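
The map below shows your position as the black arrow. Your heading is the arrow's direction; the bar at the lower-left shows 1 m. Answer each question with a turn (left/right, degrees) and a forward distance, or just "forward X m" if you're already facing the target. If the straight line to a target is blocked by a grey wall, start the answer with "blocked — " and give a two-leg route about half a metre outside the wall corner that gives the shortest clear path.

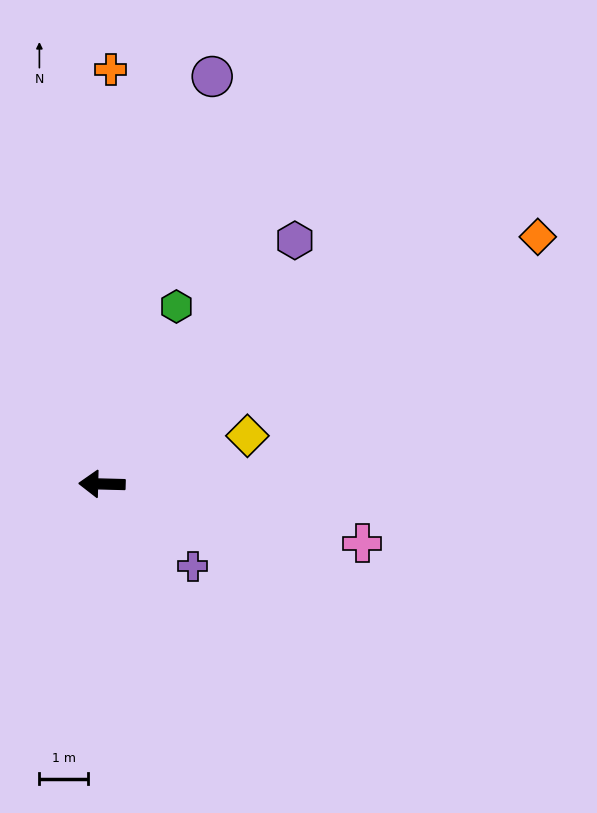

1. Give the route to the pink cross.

turn left 169°, forward 5.4 m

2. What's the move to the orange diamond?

turn right 149°, forward 10.2 m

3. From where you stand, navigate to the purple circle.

turn right 104°, forward 8.6 m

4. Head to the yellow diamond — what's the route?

turn right 160°, forward 3.1 m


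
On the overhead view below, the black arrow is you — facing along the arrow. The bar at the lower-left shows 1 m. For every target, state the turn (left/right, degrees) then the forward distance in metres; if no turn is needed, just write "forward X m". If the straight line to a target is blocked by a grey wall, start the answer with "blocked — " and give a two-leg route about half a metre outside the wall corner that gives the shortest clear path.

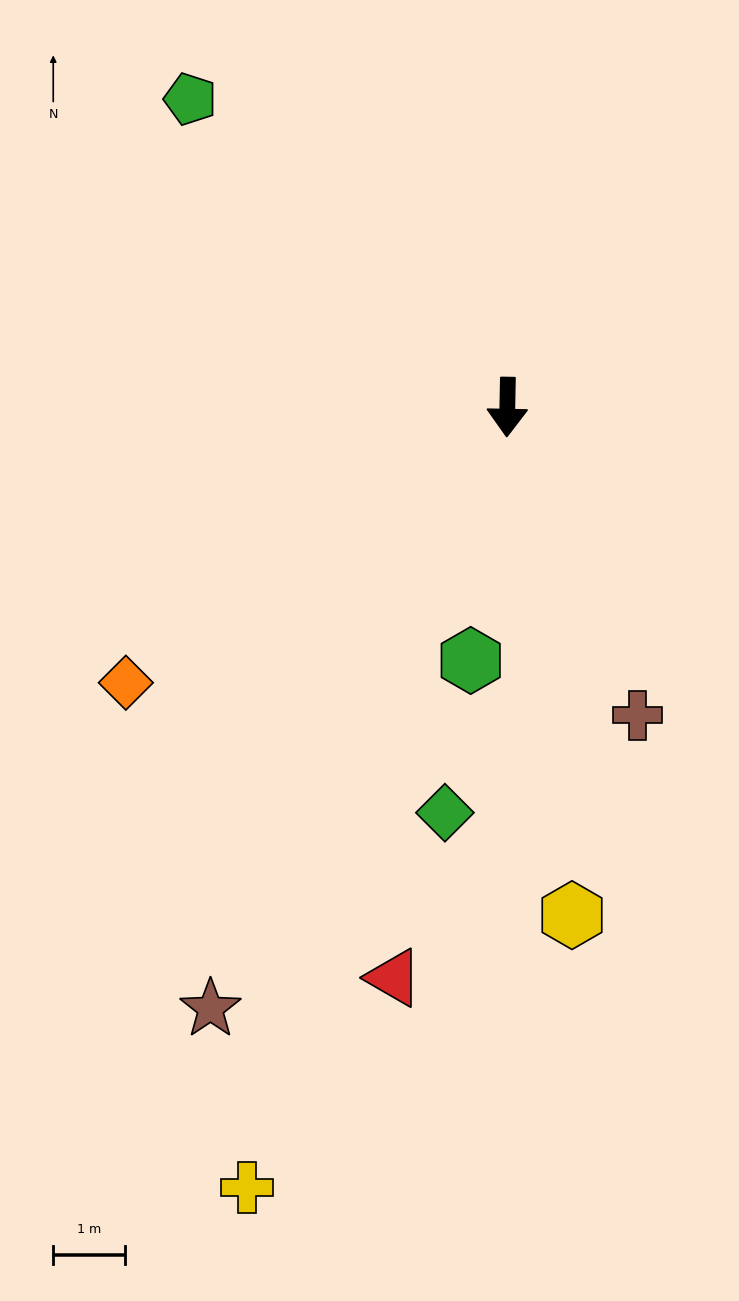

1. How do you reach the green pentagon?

turn right 133°, forward 6.1 m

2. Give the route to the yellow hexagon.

turn left 8°, forward 7.1 m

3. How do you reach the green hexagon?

turn right 7°, forward 3.6 m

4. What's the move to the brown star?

turn right 25°, forward 9.3 m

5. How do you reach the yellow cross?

turn right 17°, forward 11.4 m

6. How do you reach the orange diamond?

turn right 53°, forward 6.5 m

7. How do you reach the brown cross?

turn left 24°, forward 4.7 m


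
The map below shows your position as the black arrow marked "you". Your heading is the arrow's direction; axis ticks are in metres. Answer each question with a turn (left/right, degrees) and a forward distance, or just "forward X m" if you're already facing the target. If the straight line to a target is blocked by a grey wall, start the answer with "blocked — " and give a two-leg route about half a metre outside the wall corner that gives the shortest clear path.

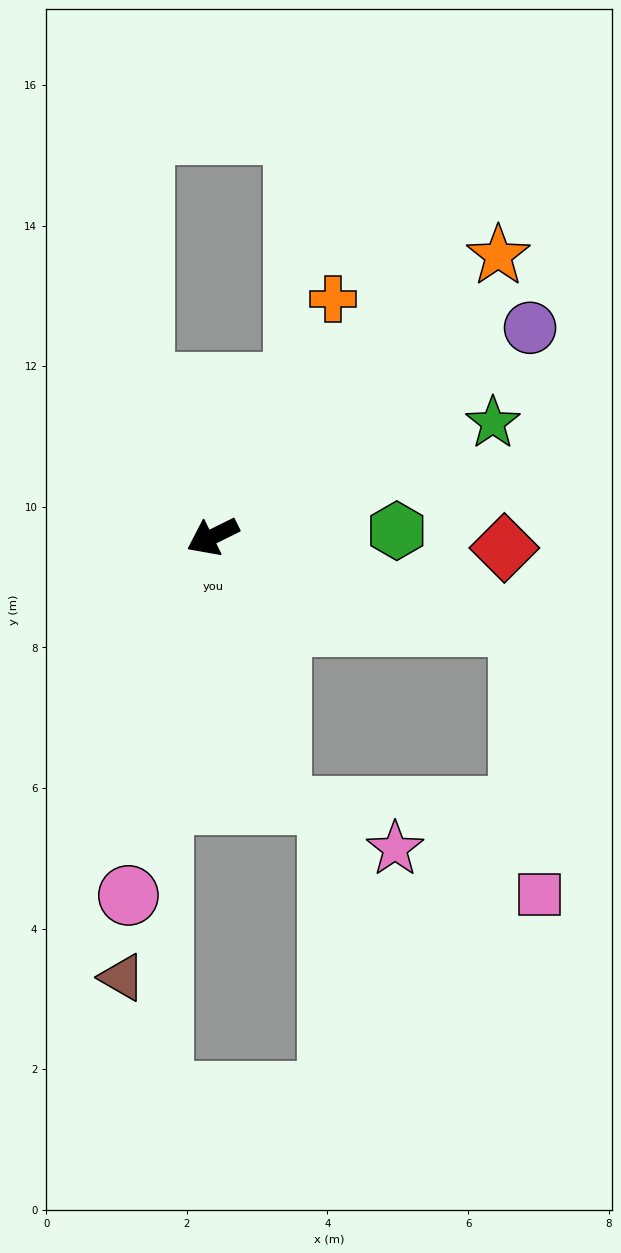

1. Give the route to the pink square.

blocked — turn left 137°, forward 4.5 m, then turn right 69°, forward 3.8 m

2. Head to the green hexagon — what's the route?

turn left 155°, forward 2.6 m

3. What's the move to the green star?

turn left 176°, forward 4.3 m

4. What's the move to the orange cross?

turn right 143°, forward 3.8 m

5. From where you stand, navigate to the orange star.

turn right 162°, forward 5.7 m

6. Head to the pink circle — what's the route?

turn left 50°, forward 5.2 m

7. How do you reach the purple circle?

turn right 173°, forward 5.4 m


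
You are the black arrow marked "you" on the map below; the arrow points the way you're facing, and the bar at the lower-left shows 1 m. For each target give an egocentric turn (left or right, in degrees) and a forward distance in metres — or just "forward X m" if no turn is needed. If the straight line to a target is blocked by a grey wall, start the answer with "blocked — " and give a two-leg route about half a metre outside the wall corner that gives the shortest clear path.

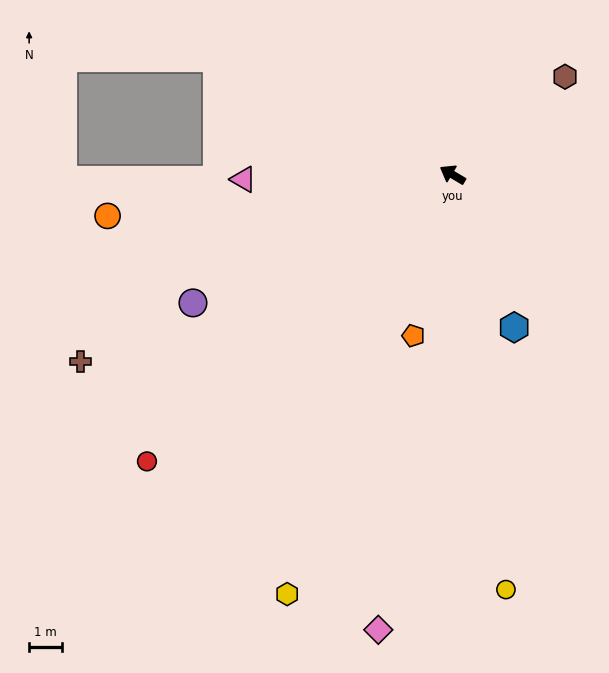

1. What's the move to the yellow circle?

turn left 128°, forward 12.7 m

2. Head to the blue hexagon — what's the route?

turn left 143°, forward 5.0 m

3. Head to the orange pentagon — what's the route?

turn left 107°, forward 5.0 m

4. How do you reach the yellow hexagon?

turn left 99°, forward 13.7 m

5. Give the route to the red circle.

turn left 74°, forward 12.7 m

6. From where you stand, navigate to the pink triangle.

turn left 32°, forward 6.4 m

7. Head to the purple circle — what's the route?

turn left 57°, forward 8.8 m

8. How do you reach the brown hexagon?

turn right 108°, forward 4.5 m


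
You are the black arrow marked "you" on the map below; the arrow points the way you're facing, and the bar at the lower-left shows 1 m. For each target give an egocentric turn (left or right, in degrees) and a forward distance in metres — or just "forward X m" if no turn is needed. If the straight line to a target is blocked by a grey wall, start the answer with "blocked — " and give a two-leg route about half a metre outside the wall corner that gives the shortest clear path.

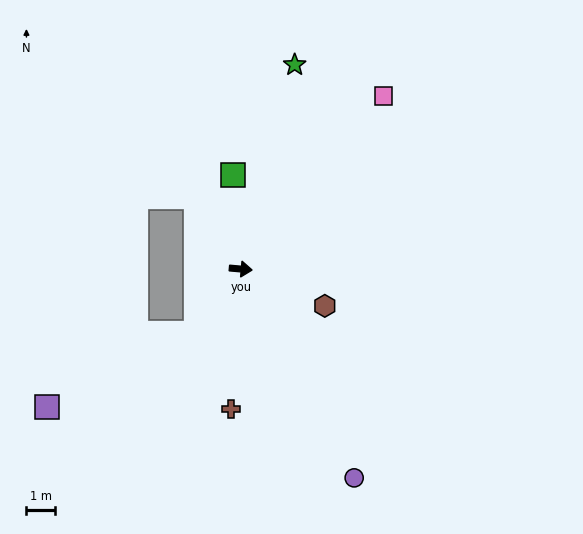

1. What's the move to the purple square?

blocked — turn right 120°, forward 2.7 m, then turn right 29°, forward 5.8 m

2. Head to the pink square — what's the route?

turn left 55°, forward 7.8 m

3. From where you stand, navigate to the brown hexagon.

turn right 19°, forward 3.2 m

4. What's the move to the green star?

turn left 80°, forward 7.4 m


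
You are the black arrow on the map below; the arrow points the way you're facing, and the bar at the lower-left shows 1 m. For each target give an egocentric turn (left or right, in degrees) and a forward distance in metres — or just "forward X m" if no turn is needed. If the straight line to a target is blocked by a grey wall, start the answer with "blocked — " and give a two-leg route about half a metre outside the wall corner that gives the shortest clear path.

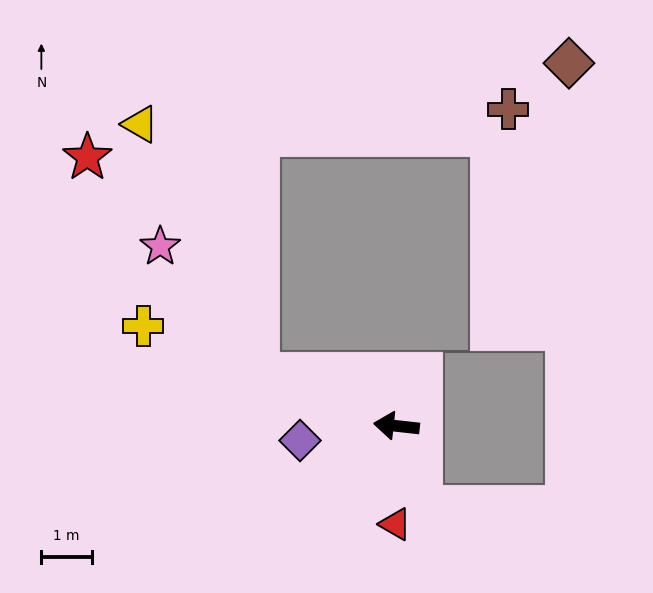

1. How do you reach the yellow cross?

turn right 15°, forward 5.4 m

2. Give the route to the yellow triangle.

blocked — turn right 14°, forward 2.9 m, then turn right 44°, forward 5.4 m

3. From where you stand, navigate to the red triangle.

turn left 96°, forward 1.9 m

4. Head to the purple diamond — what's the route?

turn left 15°, forward 1.9 m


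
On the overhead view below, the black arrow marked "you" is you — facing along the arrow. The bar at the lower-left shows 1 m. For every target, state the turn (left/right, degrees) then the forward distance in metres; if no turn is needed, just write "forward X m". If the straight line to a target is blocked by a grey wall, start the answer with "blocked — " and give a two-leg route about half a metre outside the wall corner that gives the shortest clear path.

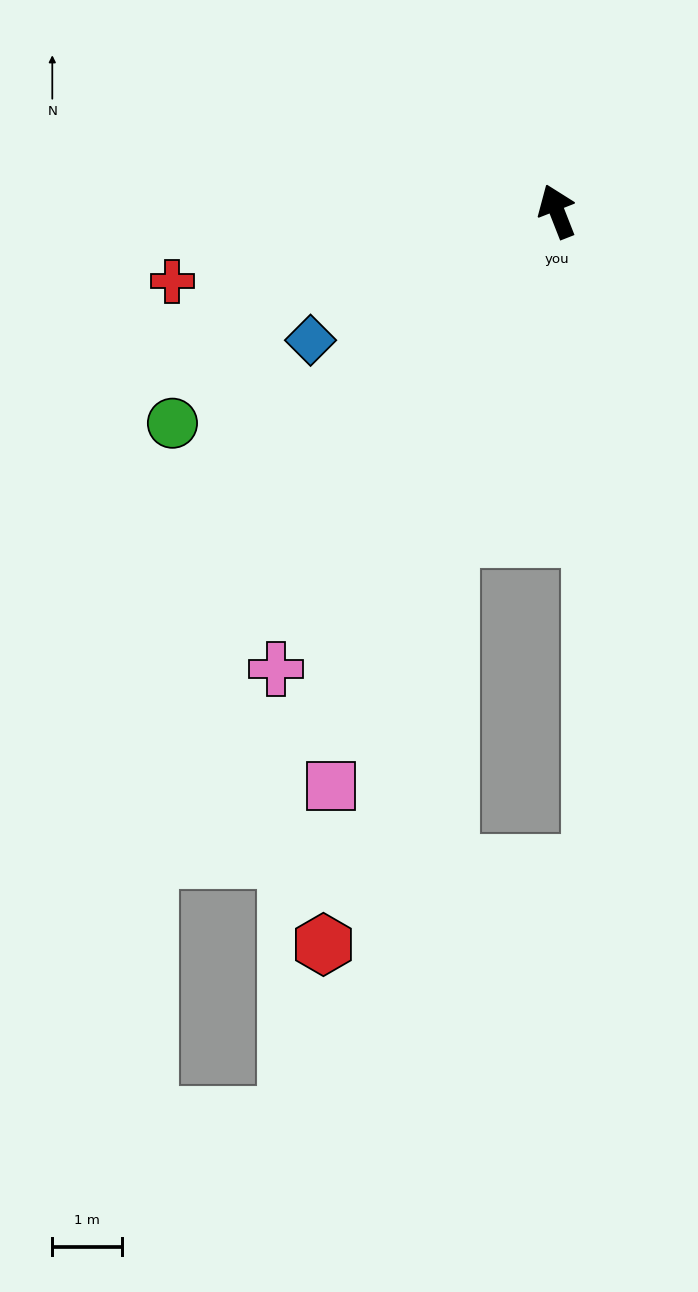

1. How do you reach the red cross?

turn left 79°, forward 5.6 m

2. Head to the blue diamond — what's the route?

turn left 96°, forward 4.0 m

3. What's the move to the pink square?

turn left 137°, forward 8.9 m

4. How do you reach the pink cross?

turn left 127°, forward 7.7 m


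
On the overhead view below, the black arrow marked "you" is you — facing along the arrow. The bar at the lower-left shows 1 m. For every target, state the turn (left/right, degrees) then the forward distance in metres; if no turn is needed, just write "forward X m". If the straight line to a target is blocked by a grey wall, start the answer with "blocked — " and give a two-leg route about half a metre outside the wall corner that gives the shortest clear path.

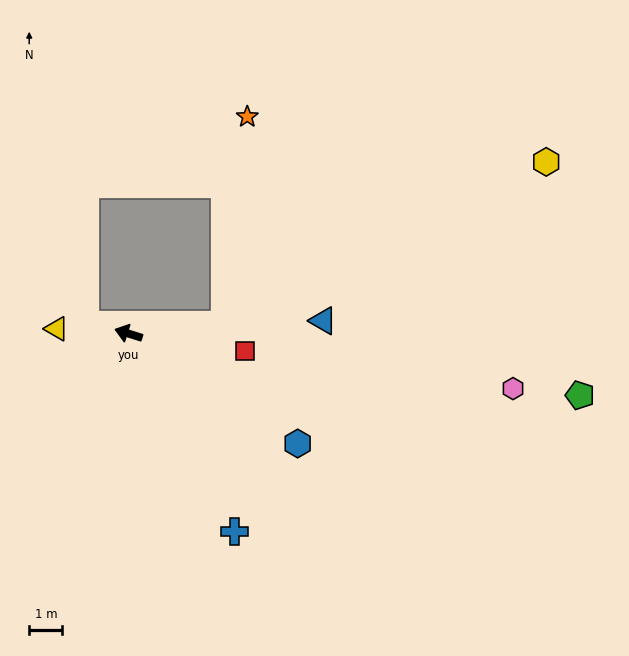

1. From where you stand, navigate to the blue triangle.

turn right 159°, forward 5.9 m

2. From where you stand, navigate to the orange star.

blocked — turn right 158°, forward 2.9 m, then turn left 79°, forward 6.3 m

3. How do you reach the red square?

turn right 171°, forward 3.5 m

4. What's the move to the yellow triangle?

turn left 14°, forward 2.2 m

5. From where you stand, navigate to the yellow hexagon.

blocked — turn right 158°, forward 2.9 m, then turn left 22°, forward 10.9 m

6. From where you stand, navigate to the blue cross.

turn left 136°, forward 6.8 m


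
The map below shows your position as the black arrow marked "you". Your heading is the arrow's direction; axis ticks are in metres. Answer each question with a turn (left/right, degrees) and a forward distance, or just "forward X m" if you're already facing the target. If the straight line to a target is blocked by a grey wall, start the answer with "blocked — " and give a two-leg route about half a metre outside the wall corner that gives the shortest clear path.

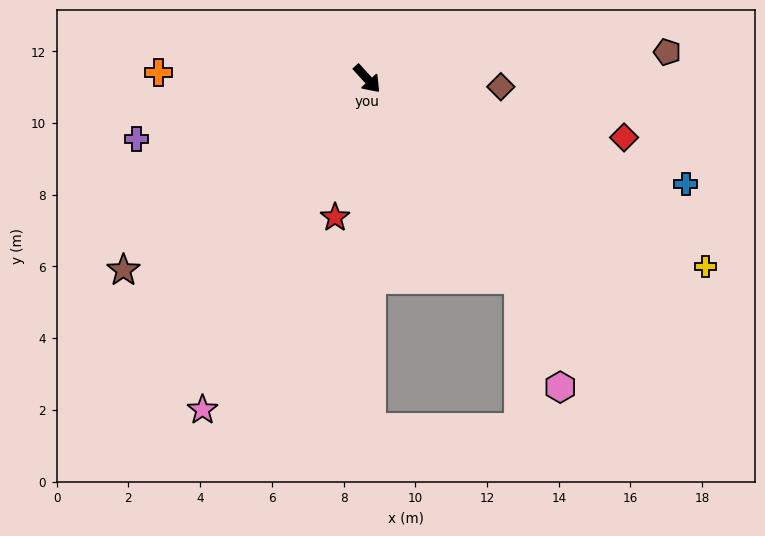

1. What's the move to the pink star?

turn right 69°, forward 10.3 m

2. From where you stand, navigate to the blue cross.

turn left 29°, forward 9.4 m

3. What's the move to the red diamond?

turn left 35°, forward 7.3 m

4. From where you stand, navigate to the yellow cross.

turn left 19°, forward 10.8 m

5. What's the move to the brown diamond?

turn left 44°, forward 3.7 m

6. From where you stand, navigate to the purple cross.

turn right 118°, forward 6.6 m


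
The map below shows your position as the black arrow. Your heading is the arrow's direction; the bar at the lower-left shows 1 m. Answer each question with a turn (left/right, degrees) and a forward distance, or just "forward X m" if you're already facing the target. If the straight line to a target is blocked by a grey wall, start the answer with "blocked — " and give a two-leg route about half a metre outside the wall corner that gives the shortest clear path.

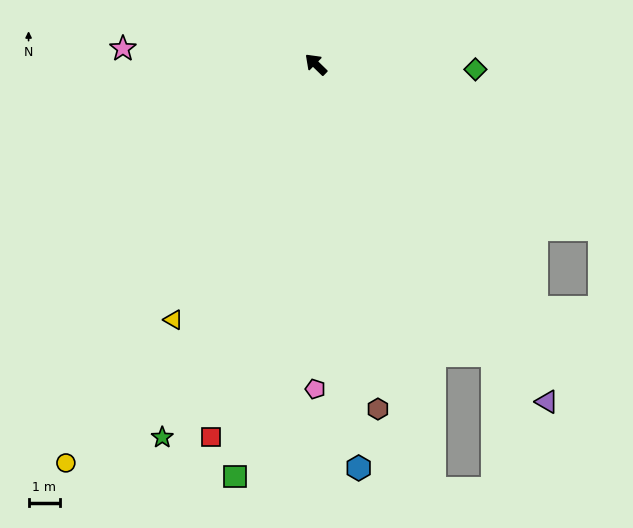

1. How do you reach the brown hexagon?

turn left 144°, forward 11.3 m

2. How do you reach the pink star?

turn left 40°, forward 6.3 m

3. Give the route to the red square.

turn left 118°, forward 12.5 m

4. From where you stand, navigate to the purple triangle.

turn left 169°, forward 13.2 m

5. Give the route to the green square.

turn left 123°, forward 13.6 m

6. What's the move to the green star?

turn left 112°, forward 13.0 m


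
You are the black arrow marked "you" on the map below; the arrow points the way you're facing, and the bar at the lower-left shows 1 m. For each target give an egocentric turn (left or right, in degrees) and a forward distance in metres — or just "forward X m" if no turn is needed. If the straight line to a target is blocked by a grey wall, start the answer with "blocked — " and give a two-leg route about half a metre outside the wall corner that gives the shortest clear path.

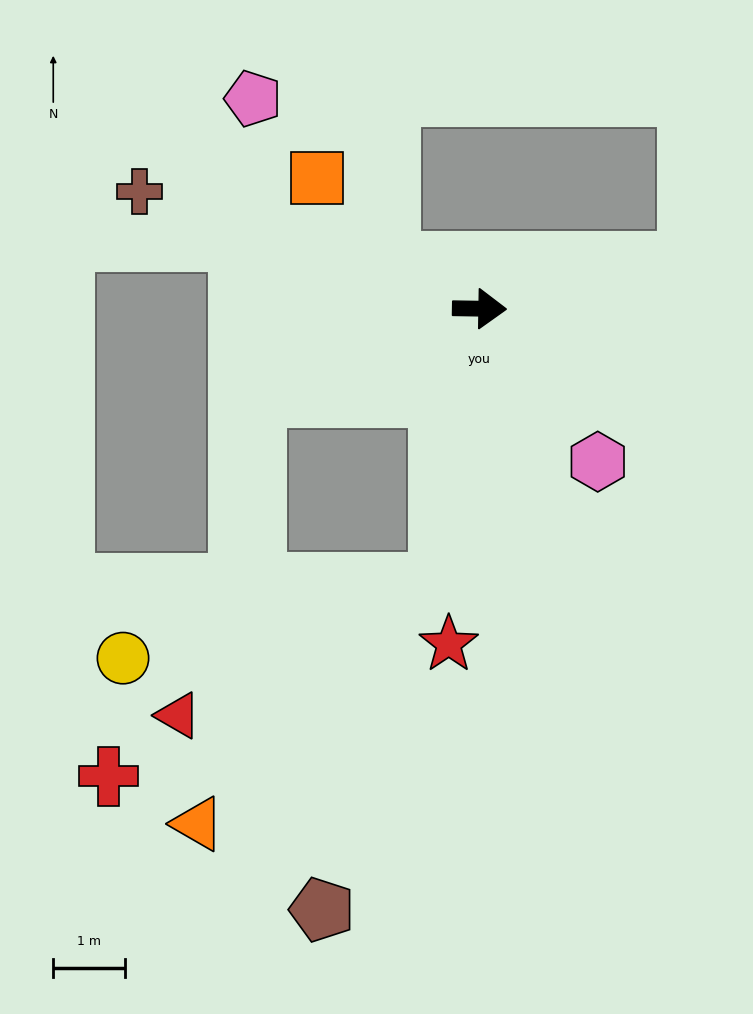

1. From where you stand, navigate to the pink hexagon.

turn right 51°, forward 2.7 m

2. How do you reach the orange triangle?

blocked — turn right 97°, forward 3.8 m, then turn right 37°, forward 4.7 m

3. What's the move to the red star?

turn right 94°, forward 4.7 m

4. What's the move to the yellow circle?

blocked — turn right 97°, forward 3.8 m, then turn right 69°, forward 4.5 m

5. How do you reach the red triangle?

blocked — turn right 97°, forward 3.8 m, then turn right 55°, forward 4.1 m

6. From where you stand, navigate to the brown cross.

turn left 162°, forward 5.0 m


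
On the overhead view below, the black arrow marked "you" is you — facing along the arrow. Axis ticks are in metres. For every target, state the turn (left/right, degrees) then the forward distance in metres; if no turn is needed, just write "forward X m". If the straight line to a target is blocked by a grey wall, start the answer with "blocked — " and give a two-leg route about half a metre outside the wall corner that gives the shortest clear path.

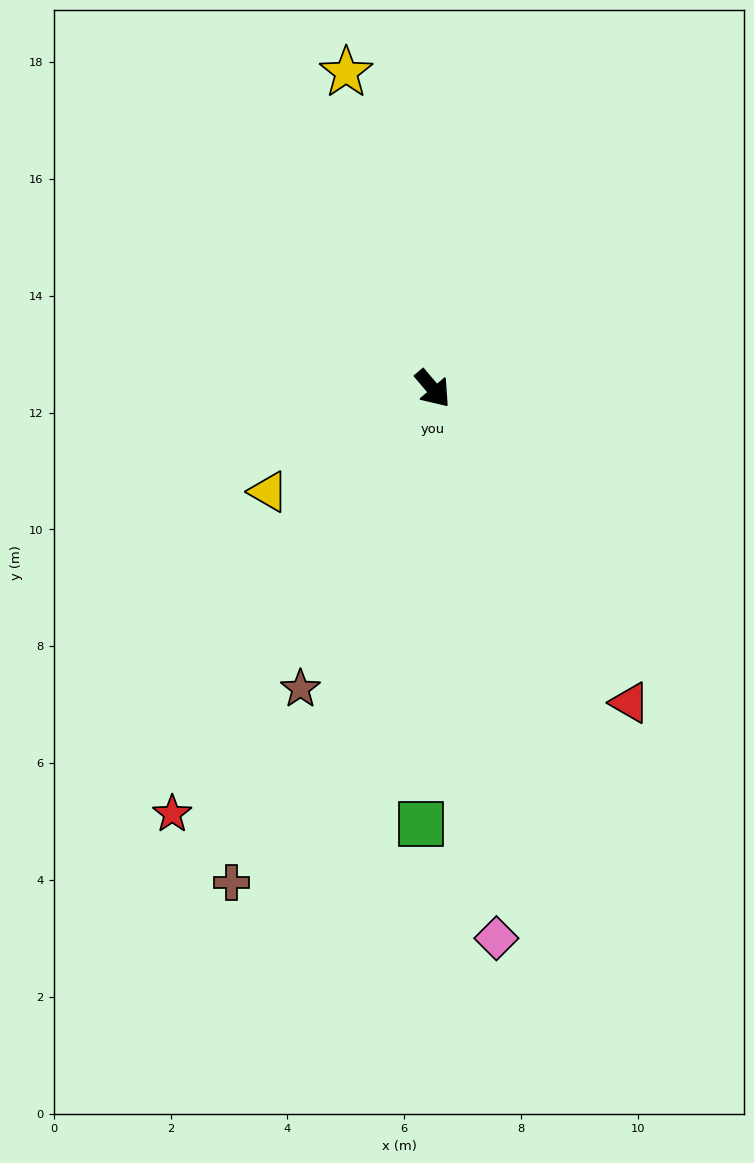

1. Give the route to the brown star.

turn right 64°, forward 5.6 m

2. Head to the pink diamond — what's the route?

turn right 34°, forward 9.5 m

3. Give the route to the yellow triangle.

turn right 98°, forward 3.3 m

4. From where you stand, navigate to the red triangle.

turn right 8°, forward 6.3 m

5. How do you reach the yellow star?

turn left 155°, forward 5.6 m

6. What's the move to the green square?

turn right 42°, forward 7.4 m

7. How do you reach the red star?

turn right 72°, forward 8.5 m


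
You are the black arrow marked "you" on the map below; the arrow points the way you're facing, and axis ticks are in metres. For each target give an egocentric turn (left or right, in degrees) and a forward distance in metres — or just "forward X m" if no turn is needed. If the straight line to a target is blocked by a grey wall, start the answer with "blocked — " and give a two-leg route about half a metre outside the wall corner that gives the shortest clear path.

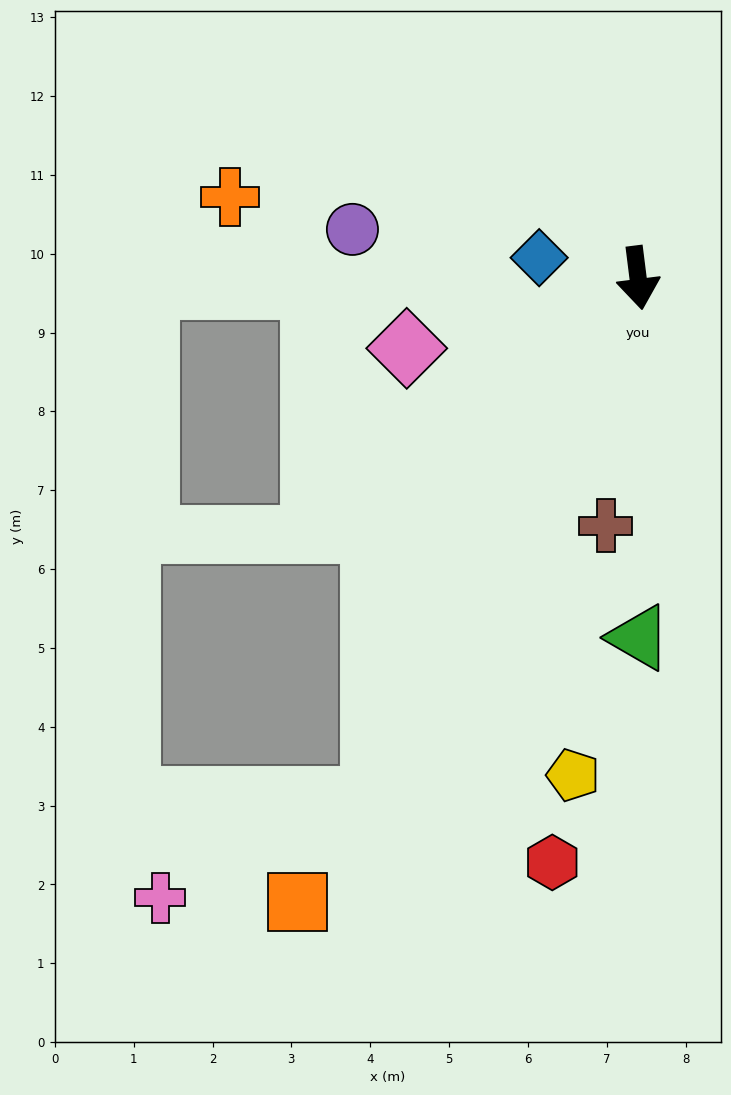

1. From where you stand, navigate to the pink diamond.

turn right 80°, forward 3.1 m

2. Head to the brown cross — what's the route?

turn right 15°, forward 3.2 m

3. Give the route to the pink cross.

blocked — turn right 34°, forward 7.4 m, then turn right 39°, forward 3.0 m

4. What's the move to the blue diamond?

turn right 109°, forward 1.3 m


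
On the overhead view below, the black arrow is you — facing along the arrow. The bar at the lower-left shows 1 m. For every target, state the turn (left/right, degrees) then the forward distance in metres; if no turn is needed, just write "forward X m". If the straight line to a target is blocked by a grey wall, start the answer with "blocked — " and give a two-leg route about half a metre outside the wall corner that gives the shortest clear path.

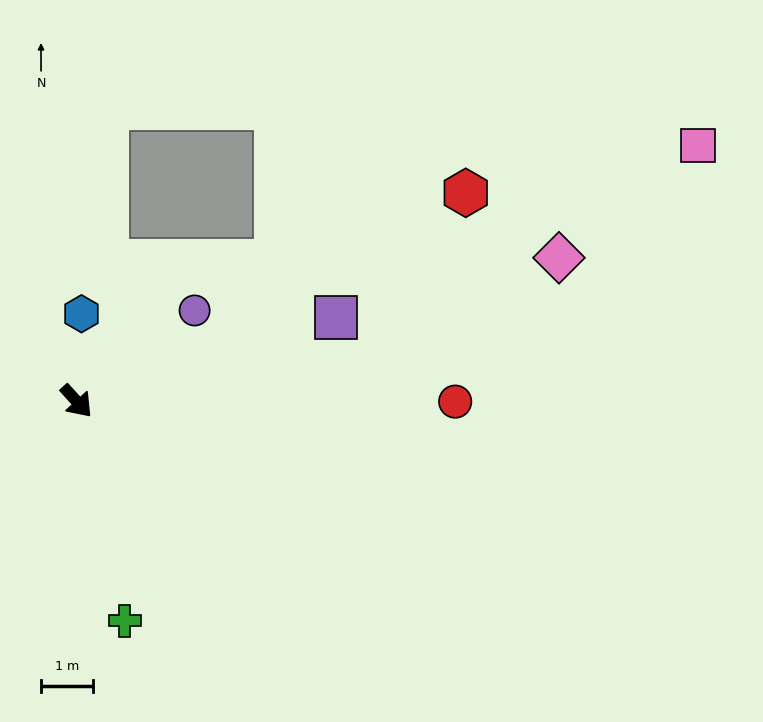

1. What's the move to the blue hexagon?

turn left 135°, forward 1.7 m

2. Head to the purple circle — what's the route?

turn left 85°, forward 2.9 m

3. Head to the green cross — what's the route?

turn right 30°, forward 4.4 m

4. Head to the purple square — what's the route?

turn left 66°, forward 5.3 m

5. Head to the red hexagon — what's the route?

turn left 76°, forward 8.6 m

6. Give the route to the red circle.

turn left 48°, forward 7.3 m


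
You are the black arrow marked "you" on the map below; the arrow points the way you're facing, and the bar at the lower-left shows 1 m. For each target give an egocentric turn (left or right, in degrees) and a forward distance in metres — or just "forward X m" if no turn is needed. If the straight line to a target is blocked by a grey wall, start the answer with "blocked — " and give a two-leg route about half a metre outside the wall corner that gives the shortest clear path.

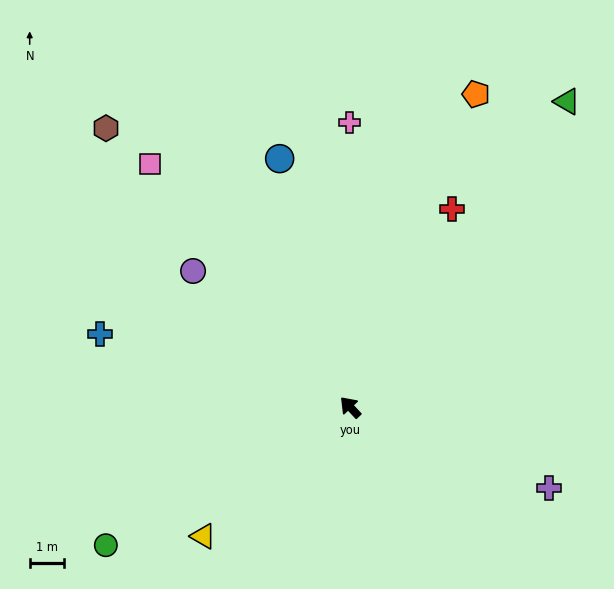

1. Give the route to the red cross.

turn right 70°, forward 6.5 m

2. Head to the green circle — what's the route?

turn left 76°, forward 8.2 m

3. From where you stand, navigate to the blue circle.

turn right 27°, forward 7.6 m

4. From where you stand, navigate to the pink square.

turn right 4°, forward 9.3 m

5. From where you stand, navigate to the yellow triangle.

turn left 88°, forward 5.7 m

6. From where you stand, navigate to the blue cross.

turn left 31°, forward 7.6 m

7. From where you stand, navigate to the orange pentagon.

turn right 65°, forward 9.9 m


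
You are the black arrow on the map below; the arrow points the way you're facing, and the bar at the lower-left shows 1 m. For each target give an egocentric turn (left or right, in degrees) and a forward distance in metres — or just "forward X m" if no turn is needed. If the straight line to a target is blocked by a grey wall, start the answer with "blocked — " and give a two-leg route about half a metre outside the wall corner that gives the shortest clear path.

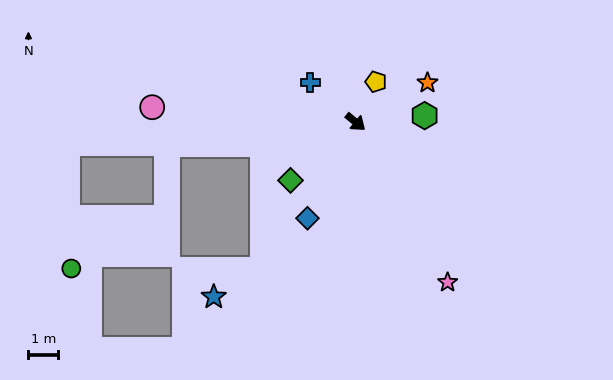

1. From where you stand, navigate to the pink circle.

turn right 145°, forward 6.8 m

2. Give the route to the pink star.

turn right 21°, forward 6.2 m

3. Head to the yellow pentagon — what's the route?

turn left 103°, forward 1.5 m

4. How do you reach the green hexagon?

turn left 45°, forward 2.3 m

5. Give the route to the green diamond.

turn right 99°, forward 2.9 m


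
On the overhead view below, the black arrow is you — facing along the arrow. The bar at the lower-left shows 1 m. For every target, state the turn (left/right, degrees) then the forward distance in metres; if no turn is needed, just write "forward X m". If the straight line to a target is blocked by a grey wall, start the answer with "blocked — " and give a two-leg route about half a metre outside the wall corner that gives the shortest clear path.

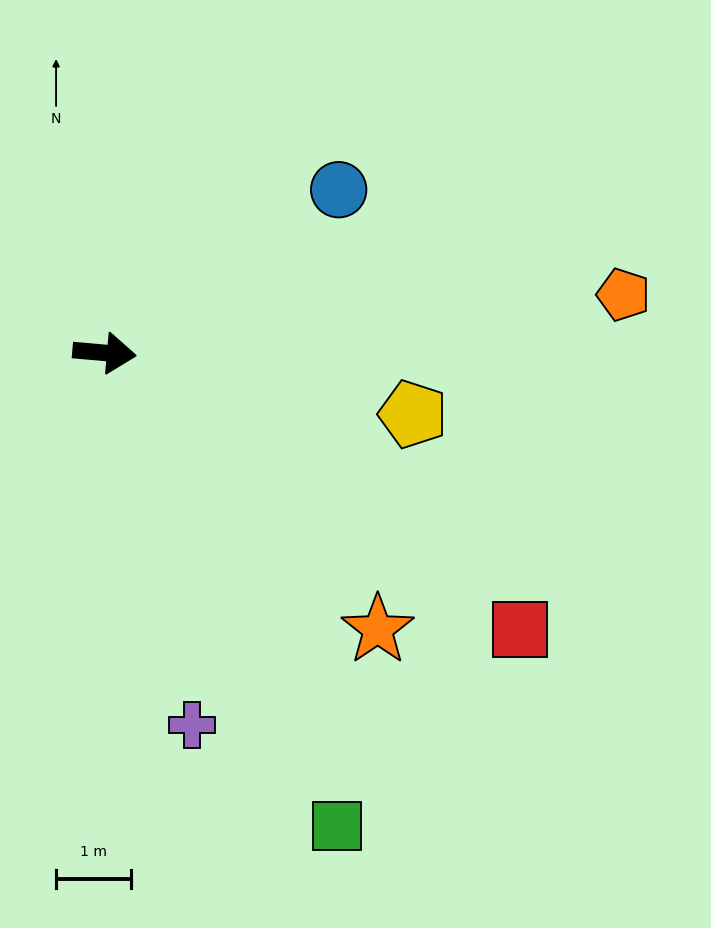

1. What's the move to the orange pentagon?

turn left 11°, forward 7.0 m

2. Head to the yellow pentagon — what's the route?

turn right 6°, forward 4.2 m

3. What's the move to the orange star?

turn right 40°, forward 5.2 m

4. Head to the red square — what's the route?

turn right 29°, forward 6.7 m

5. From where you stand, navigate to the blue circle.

turn left 40°, forward 3.8 m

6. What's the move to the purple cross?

turn right 72°, forward 5.1 m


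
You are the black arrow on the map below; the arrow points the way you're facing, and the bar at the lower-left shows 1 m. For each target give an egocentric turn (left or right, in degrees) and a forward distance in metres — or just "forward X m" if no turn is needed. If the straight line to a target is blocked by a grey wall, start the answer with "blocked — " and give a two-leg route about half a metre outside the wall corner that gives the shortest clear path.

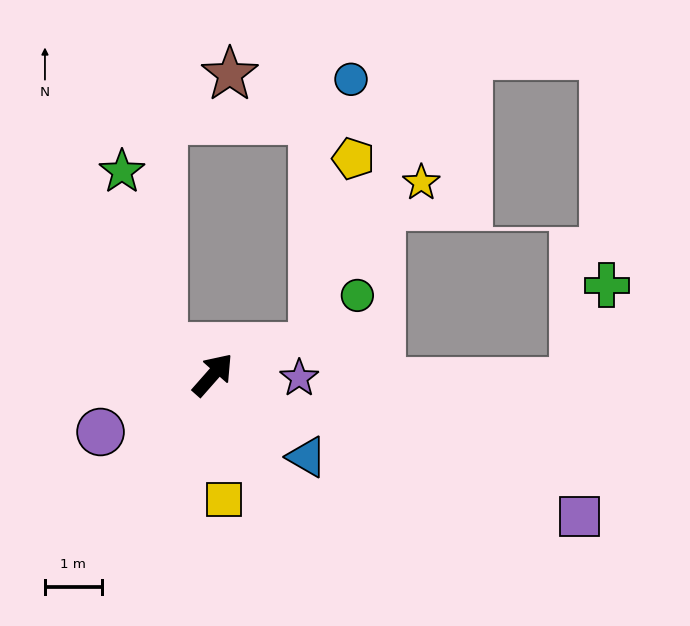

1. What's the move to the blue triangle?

turn right 90°, forward 2.2 m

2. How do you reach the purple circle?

turn left 158°, forward 2.2 m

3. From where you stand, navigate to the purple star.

turn right 51°, forward 1.5 m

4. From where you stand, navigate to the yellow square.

turn right 133°, forward 2.2 m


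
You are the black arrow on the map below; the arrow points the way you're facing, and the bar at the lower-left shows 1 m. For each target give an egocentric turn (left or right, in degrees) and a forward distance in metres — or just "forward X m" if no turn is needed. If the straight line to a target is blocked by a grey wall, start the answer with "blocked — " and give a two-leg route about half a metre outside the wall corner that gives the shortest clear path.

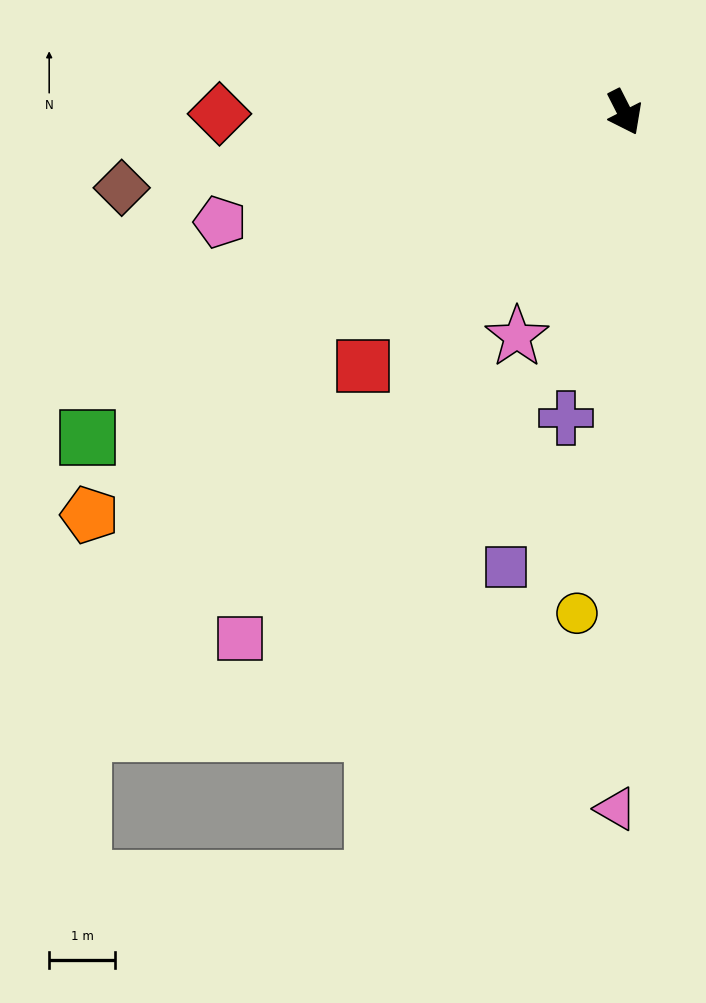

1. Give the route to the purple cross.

turn right 38°, forward 4.7 m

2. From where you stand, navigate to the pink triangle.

turn right 28°, forward 10.5 m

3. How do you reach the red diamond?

turn right 117°, forward 6.1 m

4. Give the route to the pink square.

turn right 63°, forward 9.8 m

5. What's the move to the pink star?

turn right 53°, forward 3.8 m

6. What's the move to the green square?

turn right 86°, forward 9.5 m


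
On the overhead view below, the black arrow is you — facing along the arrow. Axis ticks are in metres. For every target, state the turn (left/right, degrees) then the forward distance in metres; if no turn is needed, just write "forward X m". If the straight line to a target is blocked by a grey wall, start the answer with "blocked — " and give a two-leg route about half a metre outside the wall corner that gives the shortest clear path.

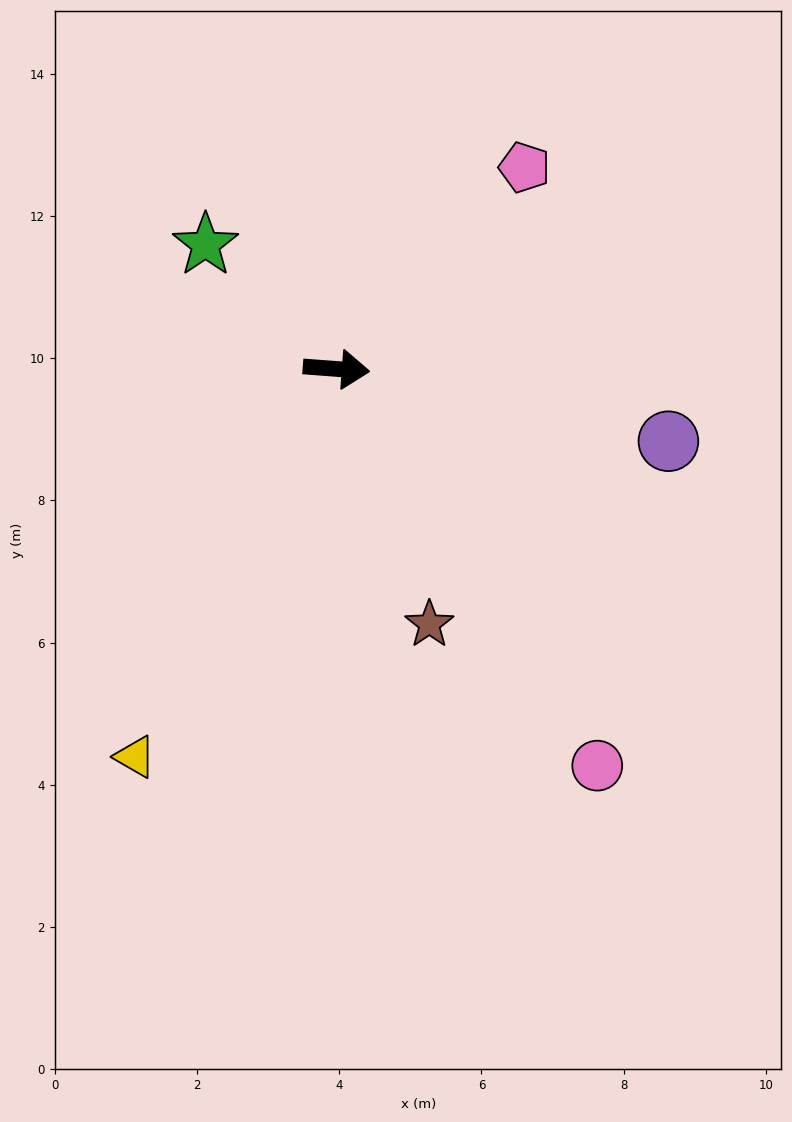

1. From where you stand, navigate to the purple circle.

turn right 8°, forward 4.8 m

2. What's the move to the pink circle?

turn right 52°, forward 6.7 m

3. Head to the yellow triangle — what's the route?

turn right 113°, forward 6.1 m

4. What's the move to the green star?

turn left 141°, forward 2.5 m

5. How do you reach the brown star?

turn right 66°, forward 3.8 m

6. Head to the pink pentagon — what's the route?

turn left 51°, forward 3.9 m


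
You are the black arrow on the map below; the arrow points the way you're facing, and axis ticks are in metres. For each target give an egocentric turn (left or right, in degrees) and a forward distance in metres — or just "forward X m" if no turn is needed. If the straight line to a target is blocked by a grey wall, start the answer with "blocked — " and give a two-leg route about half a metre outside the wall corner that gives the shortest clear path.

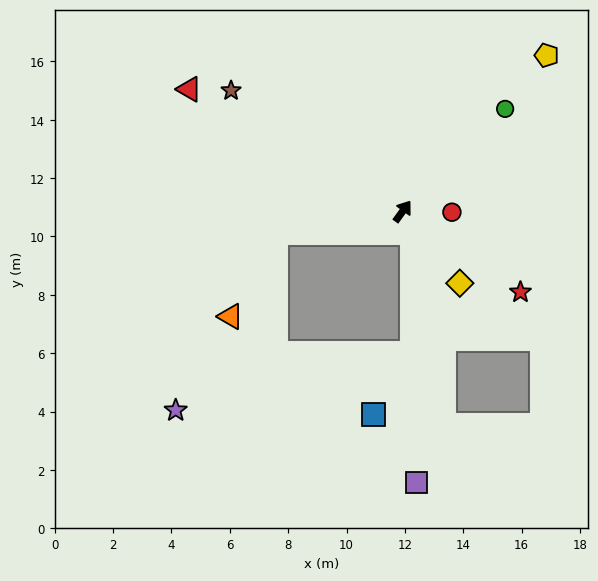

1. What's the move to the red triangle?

turn left 96°, forward 8.4 m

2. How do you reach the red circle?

turn right 55°, forward 1.7 m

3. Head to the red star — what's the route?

turn right 89°, forward 4.9 m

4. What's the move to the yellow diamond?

turn right 106°, forward 3.1 m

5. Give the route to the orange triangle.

blocked — turn left 136°, forward 4.4 m, then turn left 52°, forward 3.2 m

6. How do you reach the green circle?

turn right 9°, forward 5.0 m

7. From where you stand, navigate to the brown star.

turn left 91°, forward 7.2 m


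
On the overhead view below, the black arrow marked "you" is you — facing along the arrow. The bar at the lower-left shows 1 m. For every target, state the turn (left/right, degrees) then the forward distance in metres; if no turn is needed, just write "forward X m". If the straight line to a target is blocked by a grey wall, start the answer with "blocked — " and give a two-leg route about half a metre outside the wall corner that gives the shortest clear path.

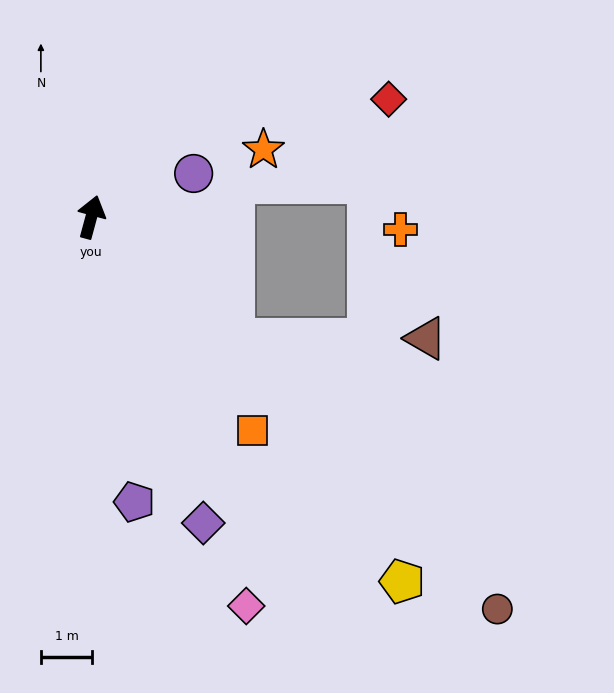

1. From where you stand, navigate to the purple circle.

turn right 52°, forward 2.2 m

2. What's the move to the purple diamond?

turn right 145°, forward 6.3 m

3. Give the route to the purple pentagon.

turn right 156°, forward 5.6 m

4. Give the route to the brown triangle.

blocked — turn right 116°, forward 3.6 m, then turn left 42°, forward 3.7 m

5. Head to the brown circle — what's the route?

turn right 119°, forward 10.9 m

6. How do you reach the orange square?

turn right 128°, forward 5.2 m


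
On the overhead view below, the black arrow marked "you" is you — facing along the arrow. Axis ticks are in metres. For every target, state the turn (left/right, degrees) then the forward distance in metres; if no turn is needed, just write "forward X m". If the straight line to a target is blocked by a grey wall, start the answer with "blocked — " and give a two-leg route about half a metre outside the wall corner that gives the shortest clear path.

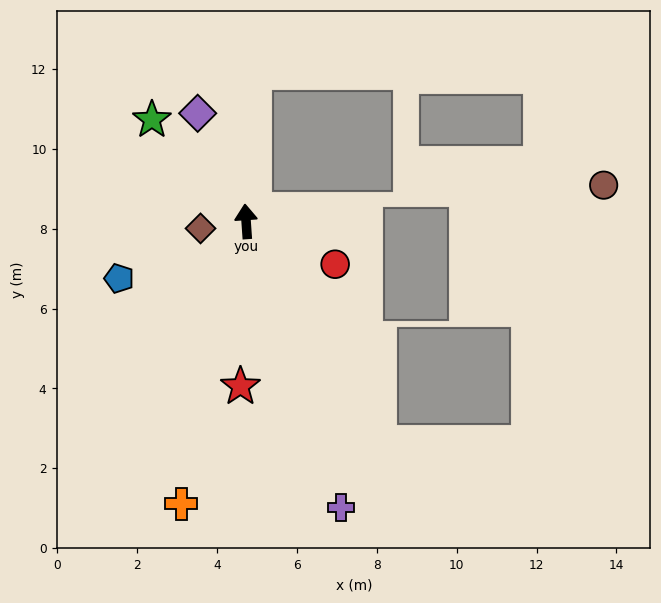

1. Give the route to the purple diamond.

turn left 20°, forward 3.0 m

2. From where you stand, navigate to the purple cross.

turn right 166°, forward 7.6 m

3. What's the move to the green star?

turn left 39°, forward 3.5 m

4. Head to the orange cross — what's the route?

turn left 163°, forward 7.3 m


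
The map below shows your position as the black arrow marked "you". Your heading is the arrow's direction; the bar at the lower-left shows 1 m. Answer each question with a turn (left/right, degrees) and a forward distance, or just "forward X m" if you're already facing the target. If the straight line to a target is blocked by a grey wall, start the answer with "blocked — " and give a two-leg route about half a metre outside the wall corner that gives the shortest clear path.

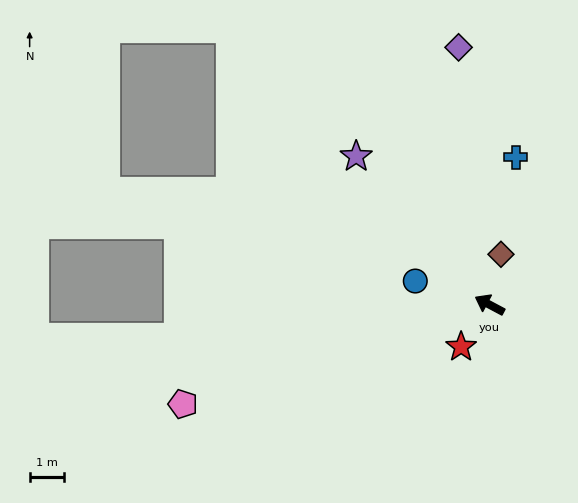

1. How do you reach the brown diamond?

turn right 75°, forward 1.5 m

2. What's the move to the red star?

turn left 84°, forward 1.5 m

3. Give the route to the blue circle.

turn left 10°, forward 2.3 m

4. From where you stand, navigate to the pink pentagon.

turn left 46°, forward 9.4 m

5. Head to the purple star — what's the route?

turn right 20°, forward 5.8 m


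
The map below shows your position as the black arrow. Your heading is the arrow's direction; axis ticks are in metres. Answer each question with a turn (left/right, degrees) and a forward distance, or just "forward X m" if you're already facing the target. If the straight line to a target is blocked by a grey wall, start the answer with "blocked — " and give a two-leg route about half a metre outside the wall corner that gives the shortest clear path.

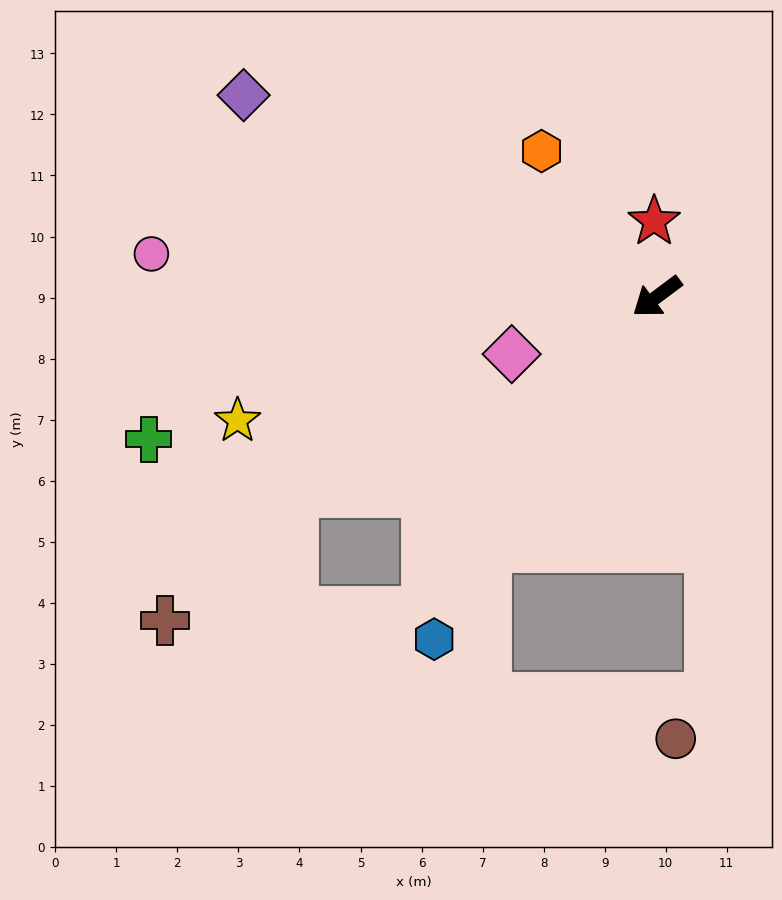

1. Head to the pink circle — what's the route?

turn right 42°, forward 8.3 m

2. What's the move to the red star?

turn right 125°, forward 1.2 m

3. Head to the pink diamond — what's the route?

turn right 15°, forward 2.6 m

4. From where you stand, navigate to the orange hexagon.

turn right 88°, forward 3.0 m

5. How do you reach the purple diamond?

turn right 63°, forward 7.5 m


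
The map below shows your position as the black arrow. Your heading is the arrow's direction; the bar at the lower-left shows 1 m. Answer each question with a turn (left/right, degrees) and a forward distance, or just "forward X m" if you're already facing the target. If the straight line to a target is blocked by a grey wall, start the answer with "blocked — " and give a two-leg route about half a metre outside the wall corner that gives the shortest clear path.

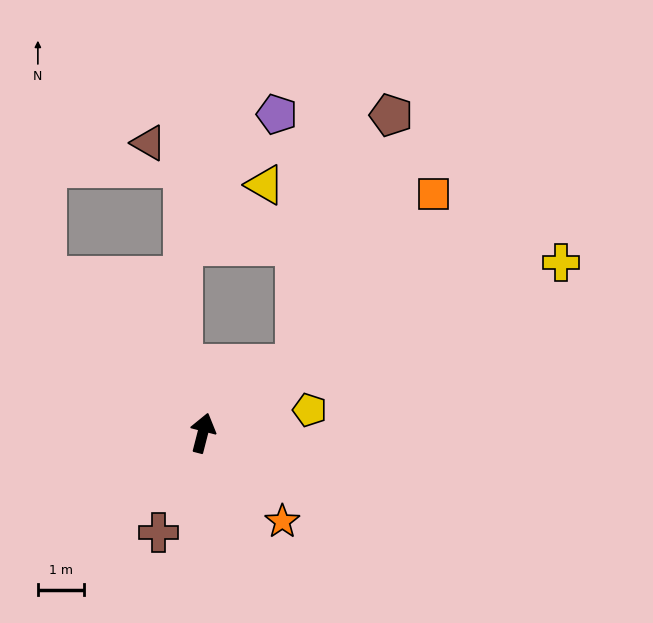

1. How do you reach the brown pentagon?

blocked — turn right 39°, forward 2.5 m, then turn left 32°, forward 5.7 m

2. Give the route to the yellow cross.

turn right 50°, forward 8.6 m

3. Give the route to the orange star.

turn right 124°, forward 2.6 m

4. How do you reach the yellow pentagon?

turn right 63°, forward 2.4 m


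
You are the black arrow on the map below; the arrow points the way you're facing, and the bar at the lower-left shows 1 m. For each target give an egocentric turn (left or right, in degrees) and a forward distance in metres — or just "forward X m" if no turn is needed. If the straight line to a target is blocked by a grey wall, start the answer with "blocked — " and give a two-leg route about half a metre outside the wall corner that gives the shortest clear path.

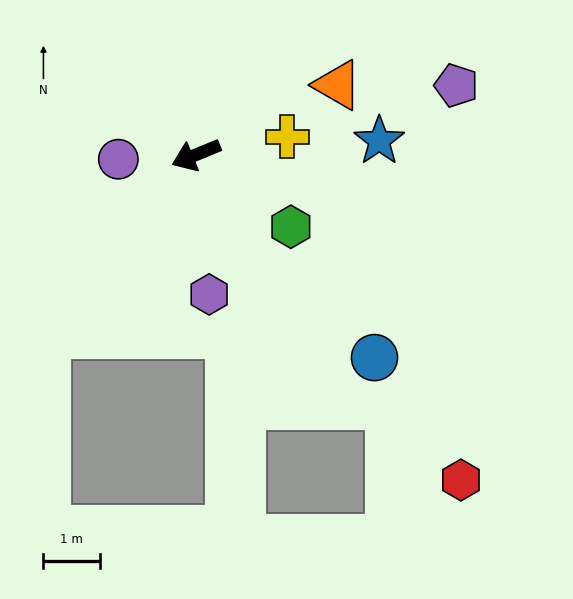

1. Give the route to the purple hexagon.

turn left 73°, forward 2.5 m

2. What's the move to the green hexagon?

turn left 120°, forward 2.1 m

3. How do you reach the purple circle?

turn right 19°, forward 1.4 m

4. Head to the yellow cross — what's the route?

turn left 169°, forward 1.6 m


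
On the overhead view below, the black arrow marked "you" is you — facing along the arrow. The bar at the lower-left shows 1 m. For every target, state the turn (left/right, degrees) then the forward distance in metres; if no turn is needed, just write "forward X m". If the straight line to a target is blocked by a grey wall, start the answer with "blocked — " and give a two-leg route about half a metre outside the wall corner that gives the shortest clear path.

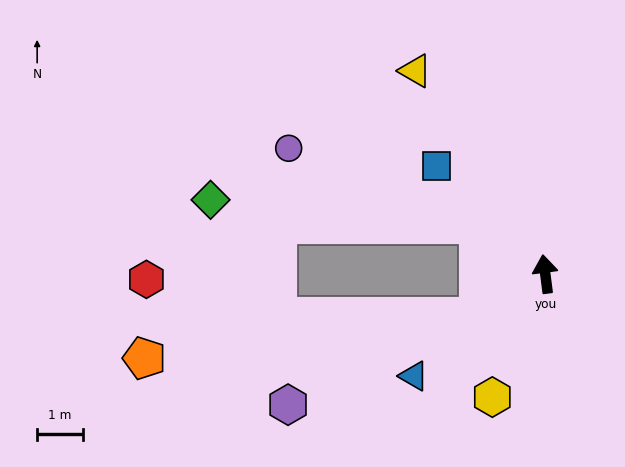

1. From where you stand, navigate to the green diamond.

blocked — turn left 46°, forward 1.8 m, then turn left 31°, forward 5.9 m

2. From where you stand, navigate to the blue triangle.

turn left 120°, forward 3.6 m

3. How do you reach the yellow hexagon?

turn left 149°, forward 2.9 m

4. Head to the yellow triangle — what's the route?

turn left 25°, forward 5.3 m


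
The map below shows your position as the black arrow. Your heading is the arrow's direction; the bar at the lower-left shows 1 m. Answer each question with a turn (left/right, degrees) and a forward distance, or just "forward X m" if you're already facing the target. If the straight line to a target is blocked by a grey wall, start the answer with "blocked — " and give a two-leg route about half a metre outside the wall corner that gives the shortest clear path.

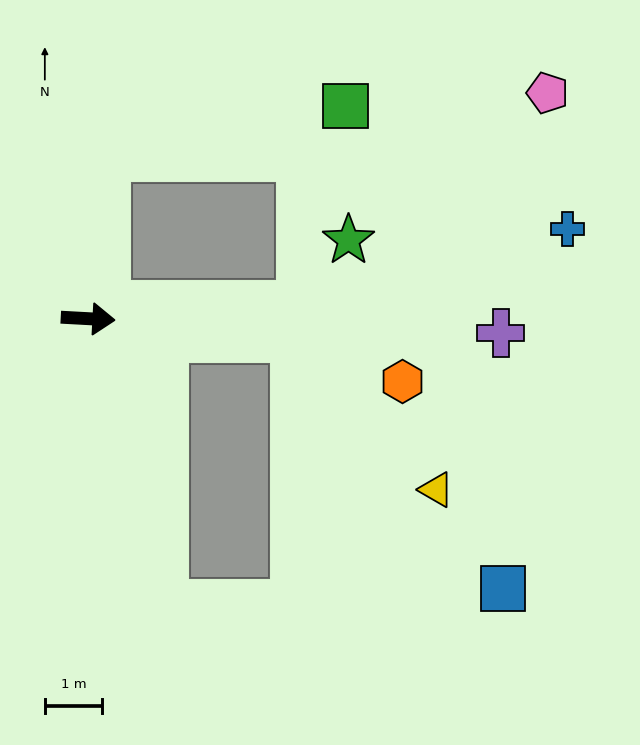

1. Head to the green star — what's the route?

blocked — turn left 7°, forward 3.7 m, then turn left 49°, forward 1.4 m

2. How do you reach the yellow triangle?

blocked — turn right 2°, forward 3.6 m, then turn right 42°, forward 3.6 m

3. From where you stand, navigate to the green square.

blocked — turn left 87°, forward 2.8 m, then turn right 72°, forward 4.3 m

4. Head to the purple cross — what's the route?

forward 7.2 m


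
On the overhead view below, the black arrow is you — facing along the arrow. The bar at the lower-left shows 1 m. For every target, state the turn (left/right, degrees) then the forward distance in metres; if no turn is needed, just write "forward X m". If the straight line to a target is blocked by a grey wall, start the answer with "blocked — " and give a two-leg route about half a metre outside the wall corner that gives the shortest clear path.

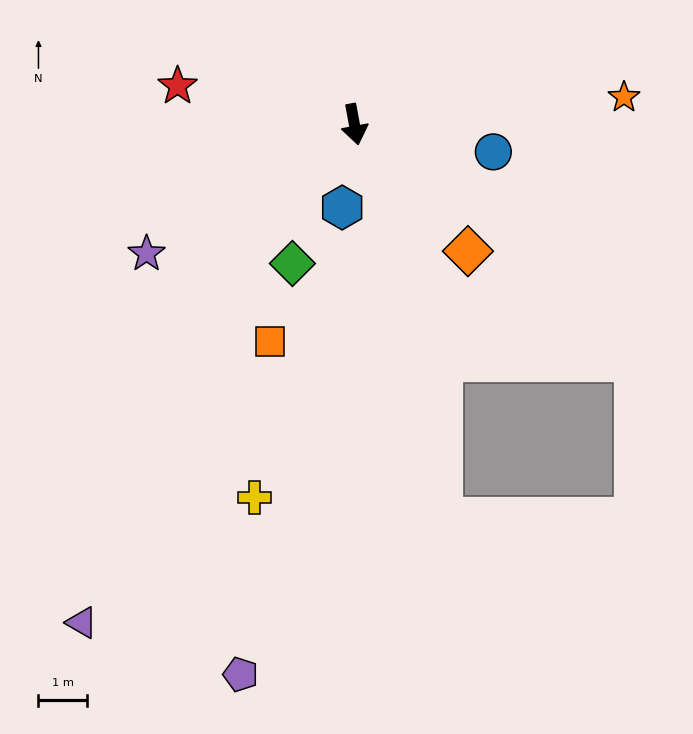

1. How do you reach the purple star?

turn right 69°, forward 5.0 m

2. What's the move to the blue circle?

turn left 68°, forward 2.9 m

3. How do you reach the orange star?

turn left 85°, forward 5.6 m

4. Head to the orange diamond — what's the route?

turn left 31°, forward 3.5 m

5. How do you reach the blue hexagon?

turn right 19°, forward 1.7 m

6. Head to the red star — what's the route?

turn right 113°, forward 3.7 m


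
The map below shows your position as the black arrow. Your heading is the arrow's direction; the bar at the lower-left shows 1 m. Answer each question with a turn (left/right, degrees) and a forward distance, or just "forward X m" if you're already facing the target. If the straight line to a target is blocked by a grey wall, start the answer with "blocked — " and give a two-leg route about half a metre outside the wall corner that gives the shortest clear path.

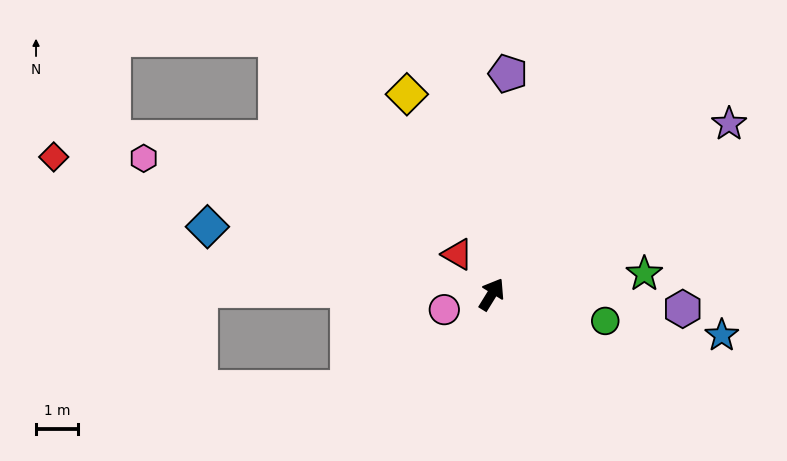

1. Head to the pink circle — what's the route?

turn left 140°, forward 1.2 m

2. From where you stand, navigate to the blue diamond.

turn left 108°, forward 7.0 m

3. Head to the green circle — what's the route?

turn right 72°, forward 2.8 m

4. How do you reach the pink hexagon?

turn left 100°, forward 8.9 m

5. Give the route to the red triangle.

turn left 72°, forward 1.3 m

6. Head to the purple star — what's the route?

turn right 23°, forward 7.0 m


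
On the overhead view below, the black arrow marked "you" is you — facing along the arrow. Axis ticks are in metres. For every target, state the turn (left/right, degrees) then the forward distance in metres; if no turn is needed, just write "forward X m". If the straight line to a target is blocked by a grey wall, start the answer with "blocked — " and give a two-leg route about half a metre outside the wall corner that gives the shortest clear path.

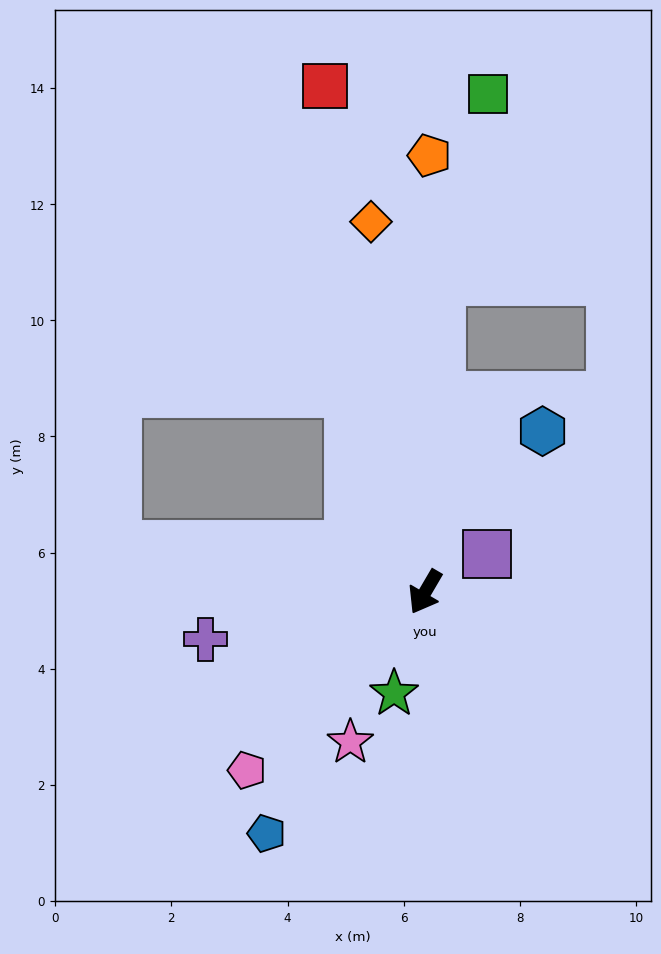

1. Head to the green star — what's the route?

turn left 13°, forward 1.8 m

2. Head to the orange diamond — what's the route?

turn right 141°, forward 6.4 m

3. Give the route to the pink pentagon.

turn right 15°, forward 4.3 m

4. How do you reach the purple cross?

turn right 48°, forward 3.9 m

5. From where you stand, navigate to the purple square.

turn left 152°, forward 1.3 m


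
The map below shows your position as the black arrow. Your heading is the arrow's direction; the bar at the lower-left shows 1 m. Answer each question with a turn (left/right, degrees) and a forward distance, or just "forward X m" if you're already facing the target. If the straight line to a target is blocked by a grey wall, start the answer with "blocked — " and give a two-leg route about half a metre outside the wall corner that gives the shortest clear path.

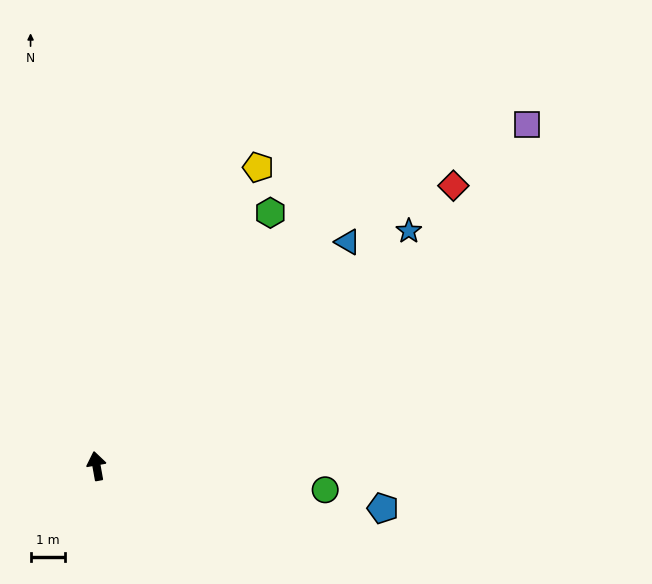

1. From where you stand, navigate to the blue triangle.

turn right 58°, forward 9.7 m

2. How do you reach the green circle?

turn right 106°, forward 6.6 m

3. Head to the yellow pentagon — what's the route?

turn right 39°, forward 9.8 m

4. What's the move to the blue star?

turn right 63°, forward 11.3 m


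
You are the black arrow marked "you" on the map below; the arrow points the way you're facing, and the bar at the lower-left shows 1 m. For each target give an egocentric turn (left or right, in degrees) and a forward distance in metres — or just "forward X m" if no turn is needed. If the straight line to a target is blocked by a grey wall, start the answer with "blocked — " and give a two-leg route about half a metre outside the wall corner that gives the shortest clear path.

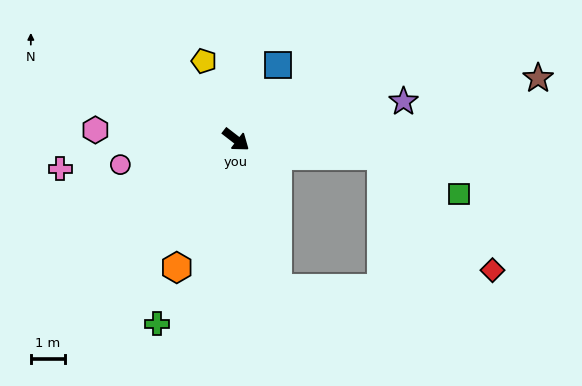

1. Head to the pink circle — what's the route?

turn right 130°, forward 3.5 m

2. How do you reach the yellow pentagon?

turn left 150°, forward 2.5 m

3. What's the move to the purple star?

turn left 51°, forward 5.1 m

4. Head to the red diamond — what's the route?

blocked — turn left 31°, forward 4.3 m, then turn right 39°, forward 4.7 m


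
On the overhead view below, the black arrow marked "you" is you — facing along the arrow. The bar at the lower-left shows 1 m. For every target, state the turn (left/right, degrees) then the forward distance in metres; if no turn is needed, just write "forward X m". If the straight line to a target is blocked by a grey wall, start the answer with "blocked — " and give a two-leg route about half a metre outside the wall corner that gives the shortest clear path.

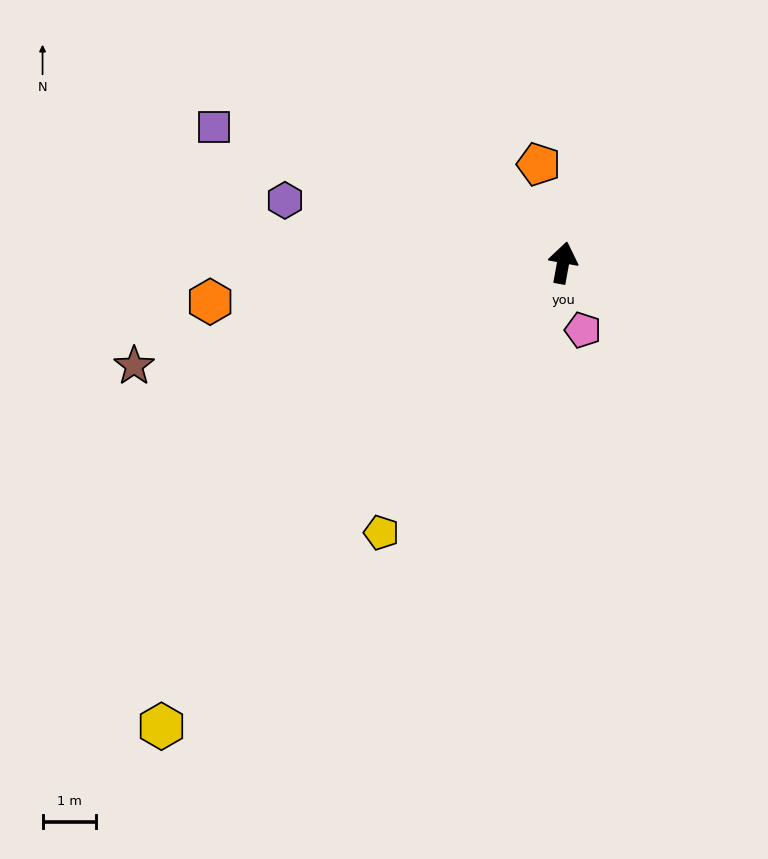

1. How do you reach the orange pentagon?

turn left 24°, forward 1.9 m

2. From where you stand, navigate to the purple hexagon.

turn left 88°, forward 5.3 m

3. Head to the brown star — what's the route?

turn left 114°, forward 8.2 m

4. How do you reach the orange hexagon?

turn left 107°, forward 6.6 m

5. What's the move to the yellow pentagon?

turn left 156°, forward 6.1 m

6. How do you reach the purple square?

turn left 79°, forward 7.0 m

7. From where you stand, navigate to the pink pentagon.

turn right 153°, forward 1.3 m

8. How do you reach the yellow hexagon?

turn left 149°, forward 11.4 m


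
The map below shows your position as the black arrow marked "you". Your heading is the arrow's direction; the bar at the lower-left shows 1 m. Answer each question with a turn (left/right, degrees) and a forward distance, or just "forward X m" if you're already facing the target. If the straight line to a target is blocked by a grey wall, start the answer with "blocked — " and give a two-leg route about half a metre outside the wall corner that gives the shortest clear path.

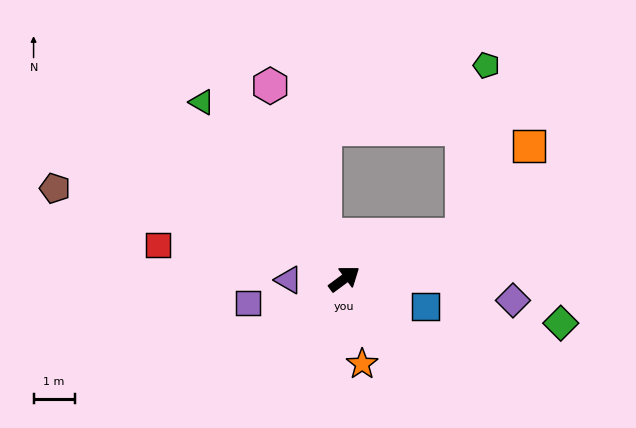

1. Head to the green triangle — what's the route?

turn left 93°, forward 5.5 m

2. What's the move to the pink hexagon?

turn left 75°, forward 5.0 m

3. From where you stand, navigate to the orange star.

turn right 115°, forward 2.1 m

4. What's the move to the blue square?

turn right 55°, forward 2.1 m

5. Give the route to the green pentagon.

blocked — turn right 16°, forward 3.1 m, then turn left 62°, forward 4.2 m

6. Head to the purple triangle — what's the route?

turn left 145°, forward 1.4 m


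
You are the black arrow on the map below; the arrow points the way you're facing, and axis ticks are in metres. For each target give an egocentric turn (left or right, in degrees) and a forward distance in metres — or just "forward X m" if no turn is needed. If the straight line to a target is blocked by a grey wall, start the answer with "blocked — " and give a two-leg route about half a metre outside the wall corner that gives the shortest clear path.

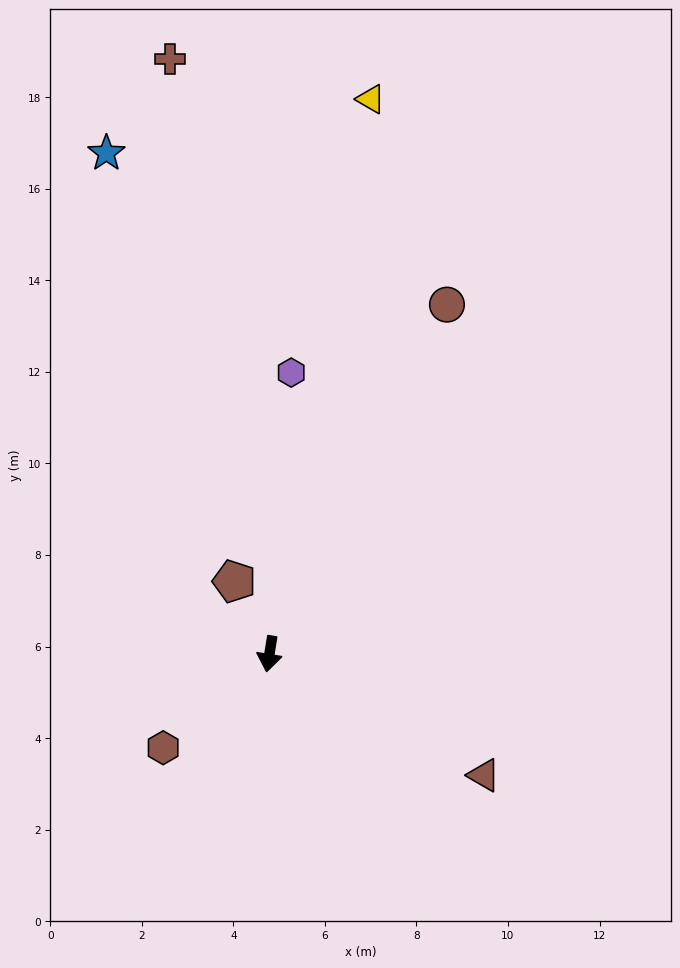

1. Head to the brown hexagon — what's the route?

turn right 39°, forward 3.1 m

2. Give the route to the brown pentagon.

turn right 145°, forward 1.8 m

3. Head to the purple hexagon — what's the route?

turn right 175°, forward 6.2 m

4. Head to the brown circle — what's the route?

turn left 162°, forward 8.6 m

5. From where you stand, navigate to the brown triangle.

turn left 70°, forward 5.4 m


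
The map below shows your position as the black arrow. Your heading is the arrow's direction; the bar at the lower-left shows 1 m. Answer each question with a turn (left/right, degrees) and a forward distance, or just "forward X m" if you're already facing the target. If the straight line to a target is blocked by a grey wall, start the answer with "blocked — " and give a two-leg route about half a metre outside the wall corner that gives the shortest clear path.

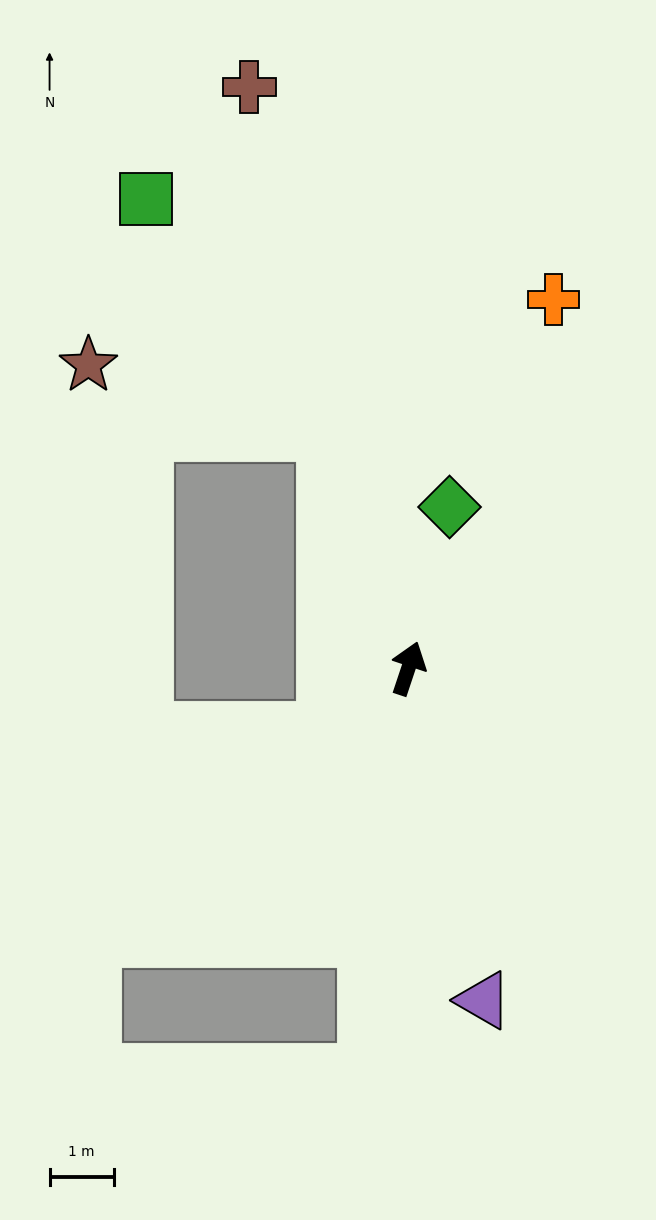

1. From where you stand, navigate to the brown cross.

turn left 34°, forward 9.4 m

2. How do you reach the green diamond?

turn left 4°, forward 2.6 m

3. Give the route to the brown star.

blocked — turn left 38°, forward 3.9 m, then turn left 54°, forward 3.8 m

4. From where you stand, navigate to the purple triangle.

turn right 149°, forward 5.3 m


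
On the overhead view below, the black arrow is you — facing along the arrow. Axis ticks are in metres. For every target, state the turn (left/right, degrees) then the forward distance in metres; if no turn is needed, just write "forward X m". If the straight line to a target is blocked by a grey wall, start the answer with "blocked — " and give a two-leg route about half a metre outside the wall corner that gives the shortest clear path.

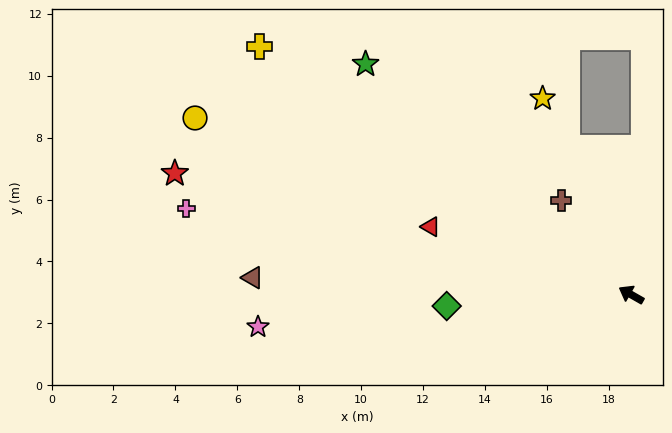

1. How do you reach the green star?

turn right 11°, forward 11.4 m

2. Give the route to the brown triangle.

turn left 27°, forward 12.2 m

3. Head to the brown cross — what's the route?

turn right 24°, forward 3.8 m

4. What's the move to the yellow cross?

turn right 4°, forward 14.4 m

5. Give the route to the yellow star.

turn right 36°, forward 7.0 m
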